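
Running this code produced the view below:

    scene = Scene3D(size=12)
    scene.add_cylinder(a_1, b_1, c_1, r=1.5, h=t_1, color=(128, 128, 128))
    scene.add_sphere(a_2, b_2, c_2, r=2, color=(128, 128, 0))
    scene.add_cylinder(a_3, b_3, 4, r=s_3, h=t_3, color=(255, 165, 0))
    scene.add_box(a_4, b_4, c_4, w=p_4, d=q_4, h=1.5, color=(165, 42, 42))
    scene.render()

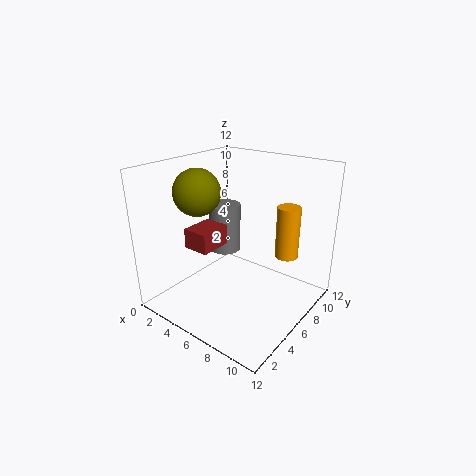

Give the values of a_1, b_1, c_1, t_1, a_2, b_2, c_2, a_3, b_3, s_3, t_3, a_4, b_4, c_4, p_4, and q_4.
a_1 = 2.5, b_1 = 8.5, c_1 = 3, t_1 = 4.5, a_2 = 2.5, b_2 = 5, c_2 = 9.5, a_3 = 9, b_3 = 9, s_3 = 1, t_3 = 4.5, a_4 = 4.5, b_4 = 1.5, c_4 = 6.5, p_4 = 2, q_4 = 2.5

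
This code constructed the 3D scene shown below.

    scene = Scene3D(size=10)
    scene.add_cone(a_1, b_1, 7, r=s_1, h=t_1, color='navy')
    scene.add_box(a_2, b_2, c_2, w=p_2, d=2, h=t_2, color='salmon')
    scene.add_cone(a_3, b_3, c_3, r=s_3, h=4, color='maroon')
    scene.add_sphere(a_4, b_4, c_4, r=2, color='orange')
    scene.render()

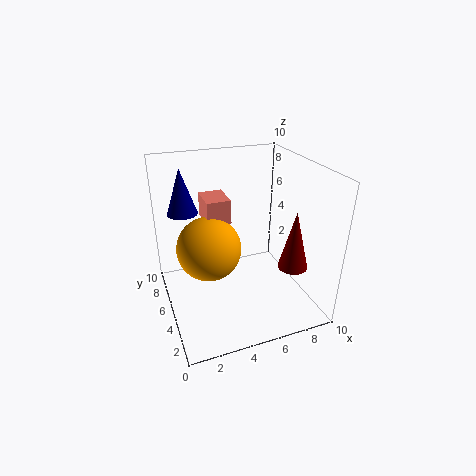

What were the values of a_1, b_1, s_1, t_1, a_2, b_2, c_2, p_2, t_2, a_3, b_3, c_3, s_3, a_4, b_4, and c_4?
a_1 = 1.5
b_1 = 6
s_1 = 1
t_1 = 3
a_2 = 2.5
b_2 = 3.5
c_2 = 7
p_2 = 1.5
t_2 = 1.5
a_3 = 8
b_3 = 2.5
c_3 = 3.5
s_3 = 1
a_4 = 2.5
b_4 = 3.5
c_4 = 5.5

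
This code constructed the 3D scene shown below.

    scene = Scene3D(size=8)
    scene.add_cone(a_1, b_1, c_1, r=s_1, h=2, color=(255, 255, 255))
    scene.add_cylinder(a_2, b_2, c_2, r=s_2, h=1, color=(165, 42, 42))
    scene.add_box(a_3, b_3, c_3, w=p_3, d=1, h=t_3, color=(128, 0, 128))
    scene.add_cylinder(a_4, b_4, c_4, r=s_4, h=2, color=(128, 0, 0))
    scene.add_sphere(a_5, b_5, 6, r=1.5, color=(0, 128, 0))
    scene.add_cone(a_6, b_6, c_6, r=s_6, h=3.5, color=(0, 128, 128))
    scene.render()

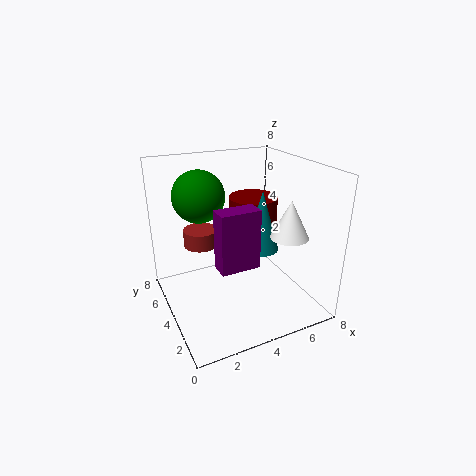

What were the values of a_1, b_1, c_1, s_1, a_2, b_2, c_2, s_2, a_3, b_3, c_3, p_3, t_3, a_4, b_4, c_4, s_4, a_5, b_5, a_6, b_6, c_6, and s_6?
a_1 = 6; b_1 = 2; c_1 = 4.5; s_1 = 1; a_2 = 2.5; b_2 = 6; c_2 = 3; s_2 = 1; a_3 = 2; b_3 = 1.5; c_3 = 3.5; p_3 = 2; t_3 = 3; a_4 = 6; b_4 = 6; c_4 = 3.5; s_4 = 1.5; a_5 = 2.5; b_5 = 6; a_6 = 5.5; b_6 = 4; c_6 = 3; s_6 = 1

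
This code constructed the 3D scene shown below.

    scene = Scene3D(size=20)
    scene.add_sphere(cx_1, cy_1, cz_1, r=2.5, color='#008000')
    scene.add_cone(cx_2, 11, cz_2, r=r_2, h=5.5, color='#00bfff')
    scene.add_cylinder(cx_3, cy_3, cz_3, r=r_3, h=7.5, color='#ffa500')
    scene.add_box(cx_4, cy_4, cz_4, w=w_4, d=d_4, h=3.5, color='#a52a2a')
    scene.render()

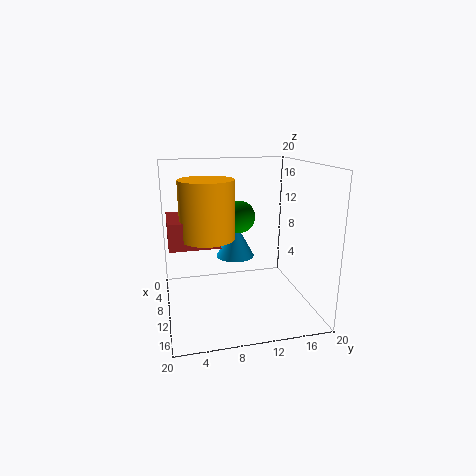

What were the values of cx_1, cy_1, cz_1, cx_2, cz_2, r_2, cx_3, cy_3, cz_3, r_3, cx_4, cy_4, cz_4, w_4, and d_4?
cx_1 = 4.5; cy_1 = 11.5; cz_1 = 11.5; cx_2 = 4; cz_2 = 5; r_2 = 3; cx_3 = 12; cy_3 = 5.5; cz_3 = 11; r_3 = 3.5; cx_4 = 7; cy_4 = 0.5; cz_4 = 10; w_4 = 6.5; d_4 = 6.5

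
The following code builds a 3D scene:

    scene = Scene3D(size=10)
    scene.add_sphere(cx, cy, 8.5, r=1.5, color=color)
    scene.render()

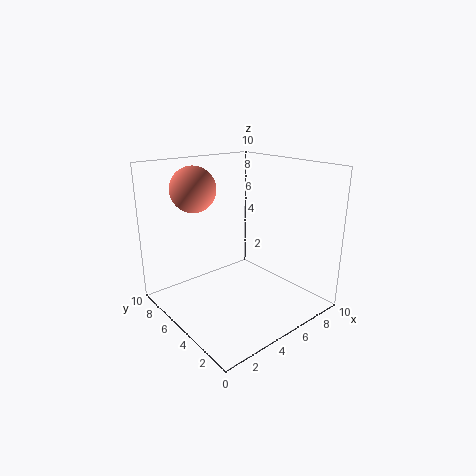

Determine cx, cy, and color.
cx = 2.5, cy = 6.5, color = 'salmon'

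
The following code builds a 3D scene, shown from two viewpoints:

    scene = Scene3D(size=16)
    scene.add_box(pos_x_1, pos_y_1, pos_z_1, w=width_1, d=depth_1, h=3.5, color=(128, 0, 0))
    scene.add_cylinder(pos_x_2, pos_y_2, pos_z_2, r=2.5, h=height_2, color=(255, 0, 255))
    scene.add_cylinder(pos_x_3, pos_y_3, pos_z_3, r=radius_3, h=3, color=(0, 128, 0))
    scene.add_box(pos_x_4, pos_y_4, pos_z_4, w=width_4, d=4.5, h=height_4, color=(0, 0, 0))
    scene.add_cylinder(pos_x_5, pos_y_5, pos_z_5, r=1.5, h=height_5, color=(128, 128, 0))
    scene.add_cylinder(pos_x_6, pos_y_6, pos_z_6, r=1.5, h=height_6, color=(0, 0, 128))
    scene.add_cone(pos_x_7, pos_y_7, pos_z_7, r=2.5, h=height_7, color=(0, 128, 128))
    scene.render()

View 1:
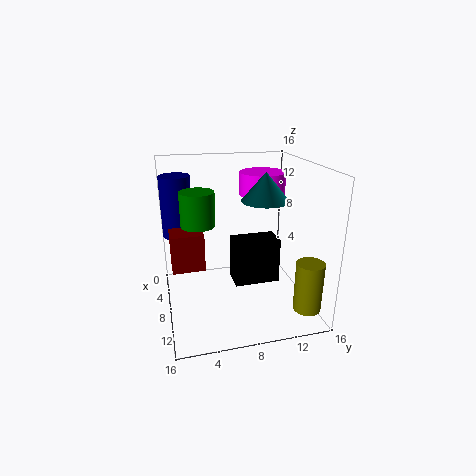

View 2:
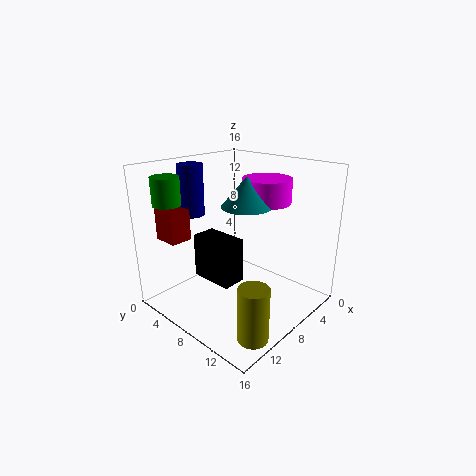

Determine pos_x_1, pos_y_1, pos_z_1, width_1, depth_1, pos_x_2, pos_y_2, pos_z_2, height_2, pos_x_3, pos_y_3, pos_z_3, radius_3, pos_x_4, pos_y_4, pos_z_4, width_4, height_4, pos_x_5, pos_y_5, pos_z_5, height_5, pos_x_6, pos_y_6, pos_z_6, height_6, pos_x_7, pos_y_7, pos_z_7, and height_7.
pos_x_1 = 11
pos_y_1 = 0.5
pos_z_1 = 7.5
width_1 = 2.5
depth_1 = 3
pos_x_2 = 7
pos_y_2 = 11
pos_z_2 = 12.5
height_2 = 2.5
pos_x_3 = 13.5
pos_y_3 = 3
pos_z_3 = 12
radius_3 = 1.5
pos_x_4 = 10.5
pos_y_4 = 6.5
pos_z_4 = 5
width_4 = 2.5
height_4 = 4.5
pos_x_5 = 13
pos_y_5 = 14.5
pos_z_5 = 1
height_5 = 5.5
pos_x_6 = 9
pos_y_6 = 1.5
pos_z_6 = 9.5
height_6 = 6
pos_x_7 = 9.5
pos_y_7 = 10.5
pos_z_7 = 12.5
height_7 = 3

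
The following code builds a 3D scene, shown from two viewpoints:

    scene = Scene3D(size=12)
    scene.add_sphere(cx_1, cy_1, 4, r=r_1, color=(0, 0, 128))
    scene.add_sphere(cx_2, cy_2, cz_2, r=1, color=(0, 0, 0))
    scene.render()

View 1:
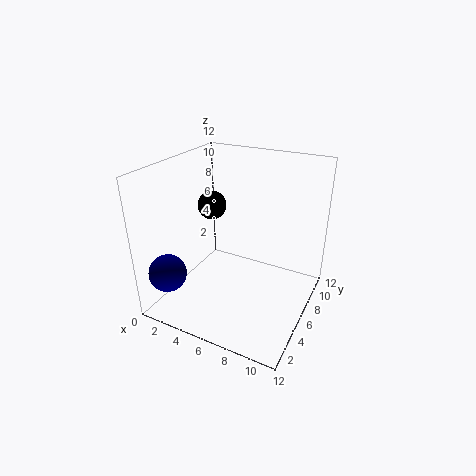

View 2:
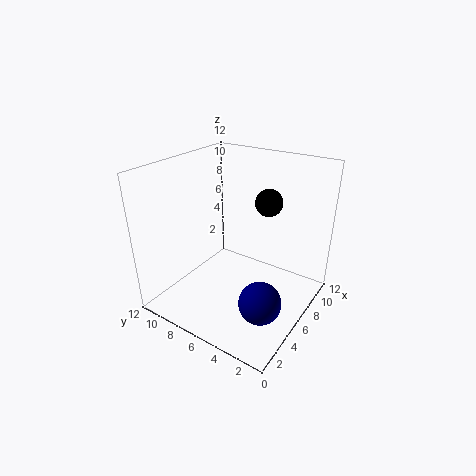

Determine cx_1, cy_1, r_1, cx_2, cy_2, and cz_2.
cx_1 = 2; cy_1 = 1.5; r_1 = 1.5; cx_2 = 5.5; cy_2 = 3; cz_2 = 10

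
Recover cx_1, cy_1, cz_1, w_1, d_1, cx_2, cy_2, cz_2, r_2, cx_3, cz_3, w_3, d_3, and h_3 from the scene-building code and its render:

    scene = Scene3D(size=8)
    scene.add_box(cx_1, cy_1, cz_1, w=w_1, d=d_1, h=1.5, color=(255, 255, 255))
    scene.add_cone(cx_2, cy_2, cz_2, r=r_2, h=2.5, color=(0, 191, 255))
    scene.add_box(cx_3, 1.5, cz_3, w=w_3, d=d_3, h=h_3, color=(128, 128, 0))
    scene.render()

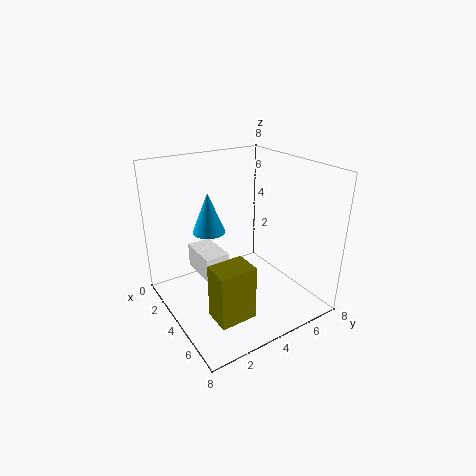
cx_1 = 0.5; cy_1 = 2.5; cz_1 = 1; w_1 = 2.5; d_1 = 1.5; cx_2 = 1.5; cy_2 = 3.5; cz_2 = 3.5; r_2 = 1; cx_3 = 5; cz_3 = 0.5; w_3 = 1.5; d_3 = 2; h_3 = 3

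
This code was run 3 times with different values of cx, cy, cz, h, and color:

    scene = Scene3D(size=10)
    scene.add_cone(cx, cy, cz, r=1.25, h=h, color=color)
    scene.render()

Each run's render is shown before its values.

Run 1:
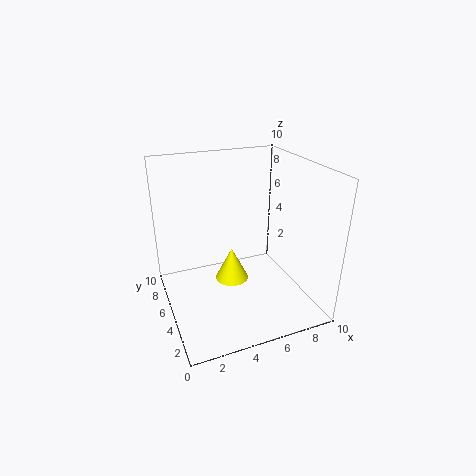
cx = 5
cy = 6.25
cz = 1
h = 2.5
color = 'yellow'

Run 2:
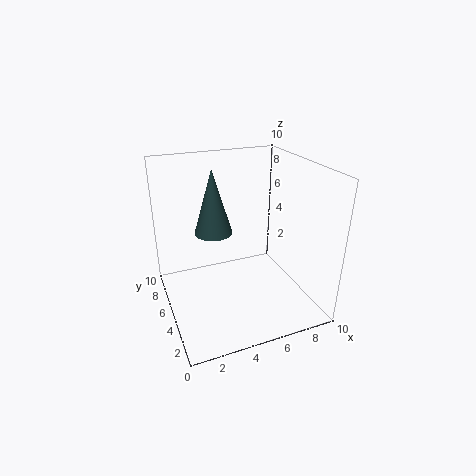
cx = 3.25
cy = 5
cz = 5.75
h = 4.25
color = 'darkslategray'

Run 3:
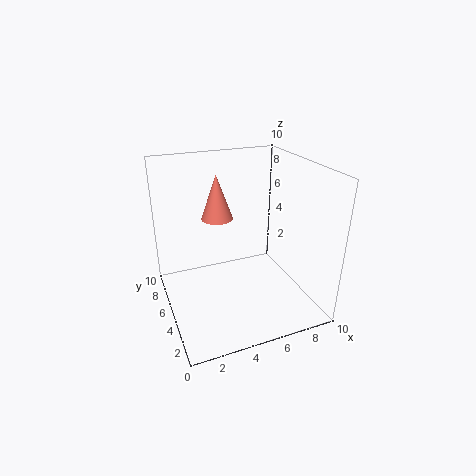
cx = 4.75
cy = 8.75
cz = 5
h = 3.5
color = 'salmon'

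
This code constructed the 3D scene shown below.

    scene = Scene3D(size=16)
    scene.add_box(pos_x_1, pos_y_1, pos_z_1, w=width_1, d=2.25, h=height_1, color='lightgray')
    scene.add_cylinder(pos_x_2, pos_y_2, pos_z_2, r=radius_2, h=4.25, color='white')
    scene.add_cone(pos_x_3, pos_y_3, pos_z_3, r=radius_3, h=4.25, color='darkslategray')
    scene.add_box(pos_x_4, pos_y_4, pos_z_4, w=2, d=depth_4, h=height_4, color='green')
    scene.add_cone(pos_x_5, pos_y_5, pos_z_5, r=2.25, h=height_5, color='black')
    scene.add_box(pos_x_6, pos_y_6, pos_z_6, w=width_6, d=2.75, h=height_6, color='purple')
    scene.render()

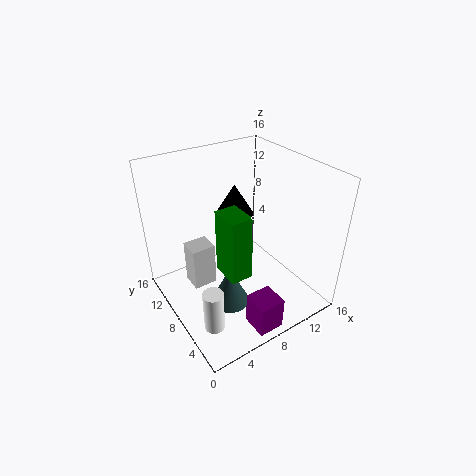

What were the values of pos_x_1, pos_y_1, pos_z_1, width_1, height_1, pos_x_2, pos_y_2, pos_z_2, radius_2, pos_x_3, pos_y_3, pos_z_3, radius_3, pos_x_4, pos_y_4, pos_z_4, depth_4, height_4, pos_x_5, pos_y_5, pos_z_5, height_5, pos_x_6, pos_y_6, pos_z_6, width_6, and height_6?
pos_x_1 = 2.25
pos_y_1 = 7.5
pos_z_1 = 3.75
width_1 = 2.5
height_1 = 4.75
pos_x_2 = 1.75
pos_y_2 = 2.75
pos_z_2 = 2.75
radius_2 = 1
pos_x_3 = 5
pos_y_3 = 5
pos_z_3 = 2.75
radius_3 = 2
pos_x_4 = 3
pos_y_4 = 1.25
pos_z_4 = 8.75
depth_4 = 2.75
height_4 = 6
pos_x_5 = 10
pos_y_5 = 11.75
pos_z_5 = 8.75
height_5 = 3.75
pos_x_6 = 5.75
pos_y_6 = 0.25
pos_z_6 = 1
width_6 = 2.75
height_6 = 3.5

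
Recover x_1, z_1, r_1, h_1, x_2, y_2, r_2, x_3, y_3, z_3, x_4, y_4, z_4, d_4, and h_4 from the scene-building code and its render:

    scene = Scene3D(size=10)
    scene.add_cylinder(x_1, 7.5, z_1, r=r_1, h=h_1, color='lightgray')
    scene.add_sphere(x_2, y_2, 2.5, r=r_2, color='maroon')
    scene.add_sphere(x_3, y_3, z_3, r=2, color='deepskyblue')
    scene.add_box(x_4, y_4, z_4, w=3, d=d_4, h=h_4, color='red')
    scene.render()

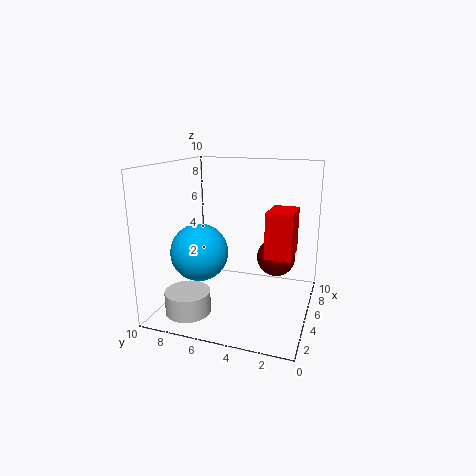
x_1 = 2
z_1 = 0.5
r_1 = 1.5
h_1 = 1.5
x_2 = 8.5
y_2 = 3
r_2 = 1.5
x_3 = 4
y_3 = 7.5
z_3 = 4
x_4 = 6.5
y_4 = 1.5
z_4 = 3
d_4 = 2
h_4 = 3.5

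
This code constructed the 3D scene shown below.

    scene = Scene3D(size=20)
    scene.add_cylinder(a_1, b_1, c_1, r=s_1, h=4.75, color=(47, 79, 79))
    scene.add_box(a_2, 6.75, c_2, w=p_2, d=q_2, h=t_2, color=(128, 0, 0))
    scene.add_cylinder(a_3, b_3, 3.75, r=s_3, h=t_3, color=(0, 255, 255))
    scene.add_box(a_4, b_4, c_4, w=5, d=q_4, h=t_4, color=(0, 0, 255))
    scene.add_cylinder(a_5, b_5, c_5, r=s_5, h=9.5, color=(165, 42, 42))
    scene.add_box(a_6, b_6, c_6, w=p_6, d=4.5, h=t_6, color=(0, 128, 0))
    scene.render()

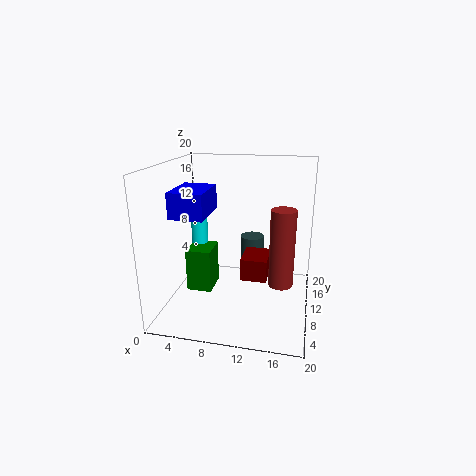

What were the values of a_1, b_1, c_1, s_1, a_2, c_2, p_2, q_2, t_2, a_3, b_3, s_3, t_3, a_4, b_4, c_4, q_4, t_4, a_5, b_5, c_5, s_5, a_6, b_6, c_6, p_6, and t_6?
a_1 = 11.25; b_1 = 14.5; c_1 = 4; s_1 = 1.75; a_2 = 11; c_2 = 5.25; p_2 = 3.5; q_2 = 4.5; t_2 = 3; a_3 = 3; b_3 = 14; s_3 = 1.25; t_3 = 9.75; a_4 = 0.5; b_4 = 8.25; c_4 = 12.5; q_4 = 7; t_4 = 3.75; a_5 = 16.5; b_5 = 4.75; c_5 = 6.5; s_5 = 1.5; a_6 = 2; b_6 = 10; c_6 = 0.75; p_6 = 3.75; t_6 = 6.5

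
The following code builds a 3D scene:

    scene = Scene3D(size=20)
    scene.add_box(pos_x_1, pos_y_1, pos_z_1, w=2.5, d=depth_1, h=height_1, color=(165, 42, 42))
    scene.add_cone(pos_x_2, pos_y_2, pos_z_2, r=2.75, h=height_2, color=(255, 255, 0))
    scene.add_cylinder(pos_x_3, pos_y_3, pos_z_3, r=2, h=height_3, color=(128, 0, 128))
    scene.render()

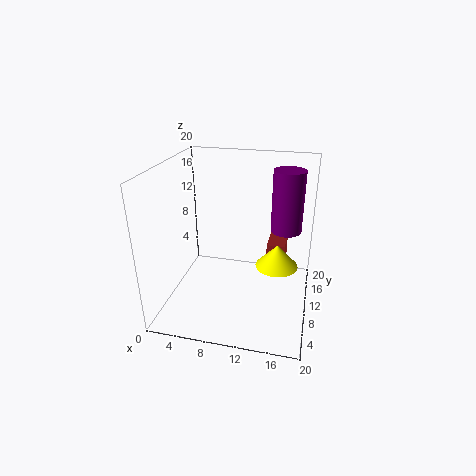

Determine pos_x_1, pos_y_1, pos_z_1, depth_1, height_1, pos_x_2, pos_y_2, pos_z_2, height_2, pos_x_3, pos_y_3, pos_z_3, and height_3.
pos_x_1 = 14
pos_y_1 = 10.25
pos_z_1 = 6
depth_1 = 4.5
height_1 = 3.25
pos_x_2 = 15.75
pos_y_2 = 7.75
pos_z_2 = 7.75
height_2 = 3
pos_x_3 = 16.5
pos_y_3 = 9.75
pos_z_3 = 12
height_3 = 8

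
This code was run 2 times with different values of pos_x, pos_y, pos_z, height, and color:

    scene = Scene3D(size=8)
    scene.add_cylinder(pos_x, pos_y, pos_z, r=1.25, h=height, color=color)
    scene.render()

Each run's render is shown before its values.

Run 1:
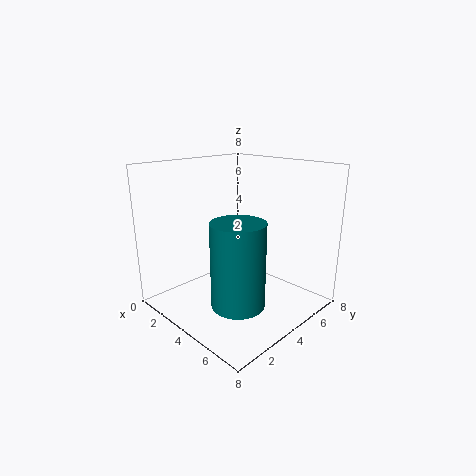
pos_x = 6.5
pos_y = 1.5
pos_z = 2
height = 4
color = 'teal'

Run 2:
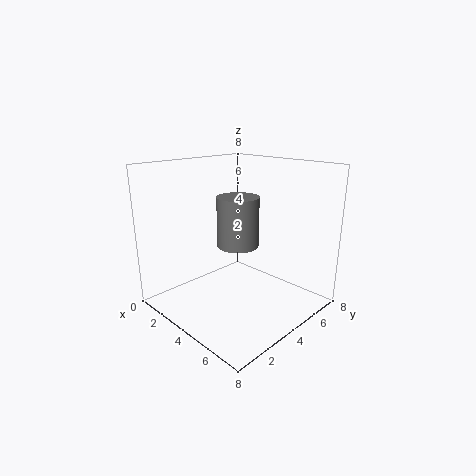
pos_x = 3
pos_y = 5
pos_z = 3
height = 3
color = 'gray'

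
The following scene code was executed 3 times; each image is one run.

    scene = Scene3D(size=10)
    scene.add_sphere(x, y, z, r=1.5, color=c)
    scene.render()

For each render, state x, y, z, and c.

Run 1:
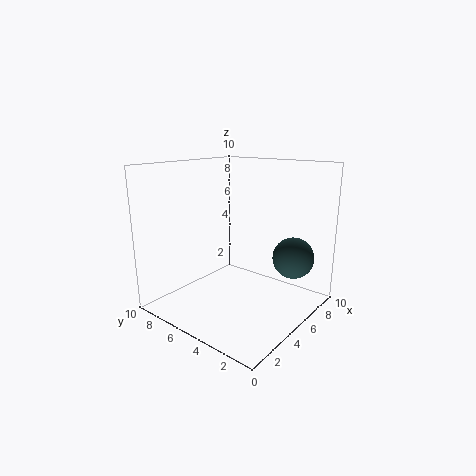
x = 8
y = 2.25
z = 3.25
c = 'darkslategray'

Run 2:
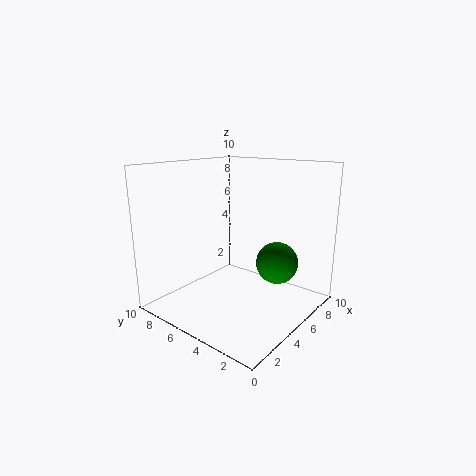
x = 7
y = 3
z = 3
c = 'green'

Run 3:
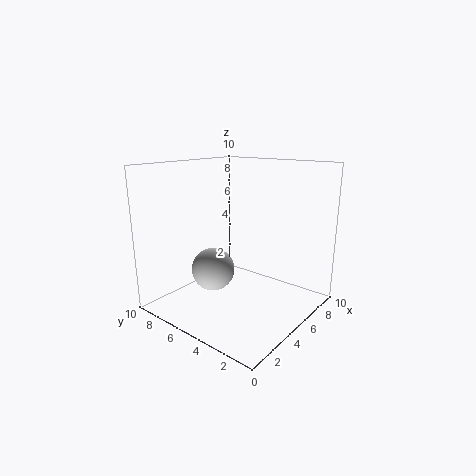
x = 3.75
y = 6.25
z = 2.75
c = 'lightgray'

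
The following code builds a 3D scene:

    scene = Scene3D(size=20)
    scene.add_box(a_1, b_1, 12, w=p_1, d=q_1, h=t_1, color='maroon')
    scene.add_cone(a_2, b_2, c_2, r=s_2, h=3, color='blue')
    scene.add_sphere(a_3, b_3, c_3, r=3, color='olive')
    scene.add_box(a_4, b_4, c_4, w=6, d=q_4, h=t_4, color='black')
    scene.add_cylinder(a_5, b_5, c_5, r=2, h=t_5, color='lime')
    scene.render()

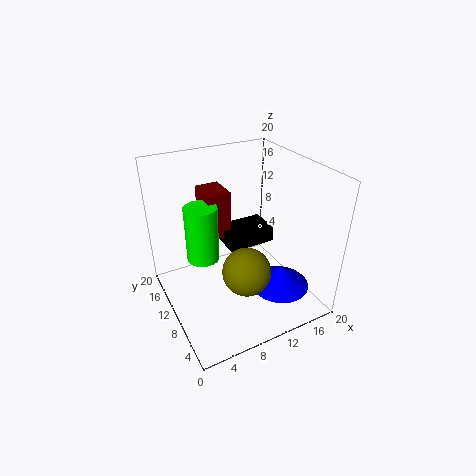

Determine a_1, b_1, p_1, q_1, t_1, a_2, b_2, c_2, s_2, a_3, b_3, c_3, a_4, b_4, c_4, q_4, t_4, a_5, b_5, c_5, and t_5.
a_1 = 5, b_1 = 8, p_1 = 3, q_1 = 4, t_1 = 6, a_2 = 14, b_2 = 5, c_2 = 4, s_2 = 4, a_3 = 8, b_3 = 4, c_3 = 9, a_4 = 7, b_4 = 6, c_4 = 11, q_4 = 4, t_4 = 2, a_5 = 4, b_5 = 8, c_5 = 10, t_5 = 7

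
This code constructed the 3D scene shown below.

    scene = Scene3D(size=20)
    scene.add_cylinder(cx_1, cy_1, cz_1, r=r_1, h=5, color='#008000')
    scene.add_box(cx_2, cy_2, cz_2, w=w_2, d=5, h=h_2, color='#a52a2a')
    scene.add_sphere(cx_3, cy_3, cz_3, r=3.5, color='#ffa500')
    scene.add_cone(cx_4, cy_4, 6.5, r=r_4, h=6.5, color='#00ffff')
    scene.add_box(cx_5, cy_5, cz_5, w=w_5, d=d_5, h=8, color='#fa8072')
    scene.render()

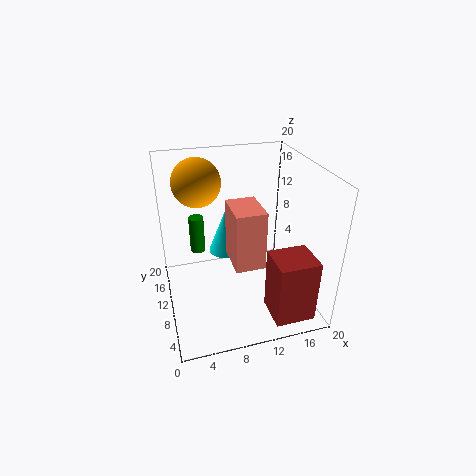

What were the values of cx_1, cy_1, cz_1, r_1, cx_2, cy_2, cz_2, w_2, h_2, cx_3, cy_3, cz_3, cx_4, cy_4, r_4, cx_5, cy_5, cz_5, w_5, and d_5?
cx_1 = 4.5, cy_1 = 11, cz_1 = 8.5, r_1 = 1, cx_2 = 13, cy_2 = 1.5, cz_2 = 0.5, w_2 = 5.5, h_2 = 9, cx_3 = 5.5, cy_3 = 15.5, cz_3 = 16.5, cx_4 = 9, cy_4 = 13, r_4 = 2.5, cx_5 = 8.5, cy_5 = 5.5, cz_5 = 7.5, w_5 = 4, d_5 = 5.5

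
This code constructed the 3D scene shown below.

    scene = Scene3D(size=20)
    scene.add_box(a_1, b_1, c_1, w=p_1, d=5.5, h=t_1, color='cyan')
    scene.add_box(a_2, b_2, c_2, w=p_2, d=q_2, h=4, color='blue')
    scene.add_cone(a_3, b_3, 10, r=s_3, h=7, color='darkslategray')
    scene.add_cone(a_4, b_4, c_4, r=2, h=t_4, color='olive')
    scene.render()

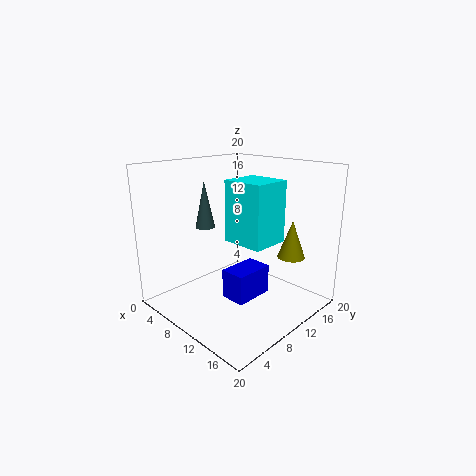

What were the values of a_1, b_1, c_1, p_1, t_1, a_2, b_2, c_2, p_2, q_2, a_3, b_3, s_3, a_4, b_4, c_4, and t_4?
a_1 = 8.5, b_1 = 9, c_1 = 9.5, p_1 = 6, t_1 = 8.5, a_2 = 10.5, b_2 = 6.5, c_2 = 2.5, p_2 = 3.5, q_2 = 5.5, a_3 = 3, b_3 = 10, s_3 = 1.5, a_4 = 14.5, b_4 = 16.5, c_4 = 6.5, t_4 = 5.5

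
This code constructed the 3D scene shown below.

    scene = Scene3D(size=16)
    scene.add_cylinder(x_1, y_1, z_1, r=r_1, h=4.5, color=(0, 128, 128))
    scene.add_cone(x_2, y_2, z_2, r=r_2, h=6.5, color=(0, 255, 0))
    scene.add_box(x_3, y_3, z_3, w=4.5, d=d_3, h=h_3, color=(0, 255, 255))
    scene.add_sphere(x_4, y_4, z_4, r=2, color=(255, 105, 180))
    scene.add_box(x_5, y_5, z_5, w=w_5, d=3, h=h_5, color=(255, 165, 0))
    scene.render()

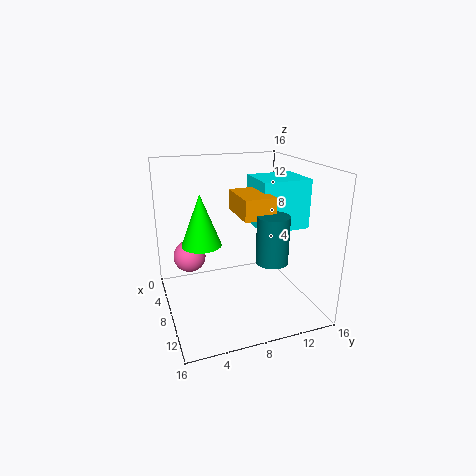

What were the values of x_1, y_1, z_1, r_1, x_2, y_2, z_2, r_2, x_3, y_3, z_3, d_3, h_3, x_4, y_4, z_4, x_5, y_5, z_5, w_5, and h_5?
x_1 = 14.5; y_1 = 9; z_1 = 8; r_1 = 1.5; x_2 = 3; y_2 = 5; z_2 = 5.5; r_2 = 2.5; x_3 = 8; y_3 = 9; z_3 = 10; d_3 = 5; h_3 = 5; x_4 = 2.5; y_4 = 3.5; z_4 = 4; x_5 = 9.5; y_5 = 6.5; z_5 = 12; w_5 = 4.5; h_5 = 2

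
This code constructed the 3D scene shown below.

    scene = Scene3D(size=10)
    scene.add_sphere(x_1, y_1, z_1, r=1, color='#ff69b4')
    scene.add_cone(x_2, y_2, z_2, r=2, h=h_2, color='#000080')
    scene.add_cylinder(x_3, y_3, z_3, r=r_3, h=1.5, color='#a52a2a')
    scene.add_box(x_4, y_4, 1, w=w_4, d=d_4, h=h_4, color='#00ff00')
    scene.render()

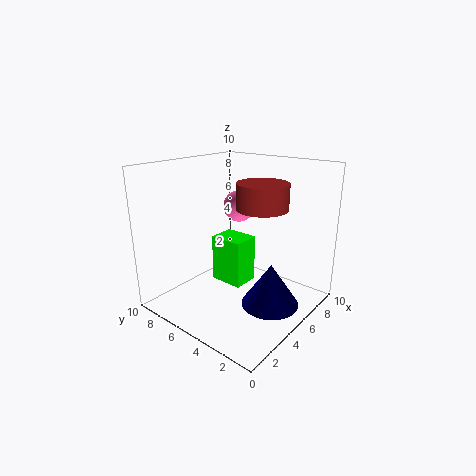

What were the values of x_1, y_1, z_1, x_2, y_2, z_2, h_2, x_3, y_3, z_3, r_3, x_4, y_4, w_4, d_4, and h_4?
x_1 = 4.5, y_1 = 4.5, z_1 = 7.5, x_2 = 5.5, y_2 = 2.5, z_2 = 0.5, h_2 = 3, x_3 = 3.5, y_3 = 2, z_3 = 8, r_3 = 1.5, x_4 = 5, y_4 = 5, w_4 = 2, d_4 = 2.5, h_4 = 3.5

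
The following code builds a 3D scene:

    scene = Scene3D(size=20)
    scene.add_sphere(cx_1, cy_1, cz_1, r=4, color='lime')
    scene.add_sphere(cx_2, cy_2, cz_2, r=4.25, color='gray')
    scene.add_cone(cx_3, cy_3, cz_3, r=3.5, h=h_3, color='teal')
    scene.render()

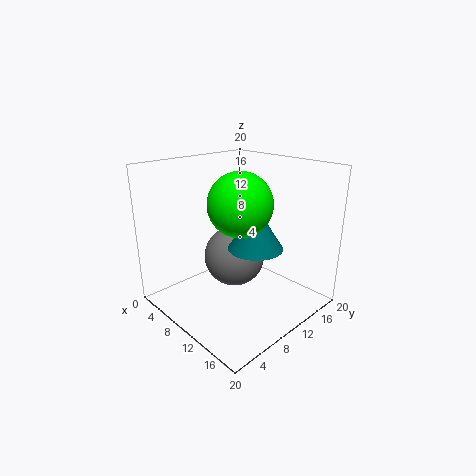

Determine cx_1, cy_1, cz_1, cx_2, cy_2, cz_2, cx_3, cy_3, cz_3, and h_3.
cx_1 = 13, cy_1 = 7.5, cz_1 = 16, cx_2 = 9.25, cy_2 = 10, cz_2 = 7, cx_3 = 14.25, cy_3 = 9, cz_3 = 10.25, h_3 = 5.5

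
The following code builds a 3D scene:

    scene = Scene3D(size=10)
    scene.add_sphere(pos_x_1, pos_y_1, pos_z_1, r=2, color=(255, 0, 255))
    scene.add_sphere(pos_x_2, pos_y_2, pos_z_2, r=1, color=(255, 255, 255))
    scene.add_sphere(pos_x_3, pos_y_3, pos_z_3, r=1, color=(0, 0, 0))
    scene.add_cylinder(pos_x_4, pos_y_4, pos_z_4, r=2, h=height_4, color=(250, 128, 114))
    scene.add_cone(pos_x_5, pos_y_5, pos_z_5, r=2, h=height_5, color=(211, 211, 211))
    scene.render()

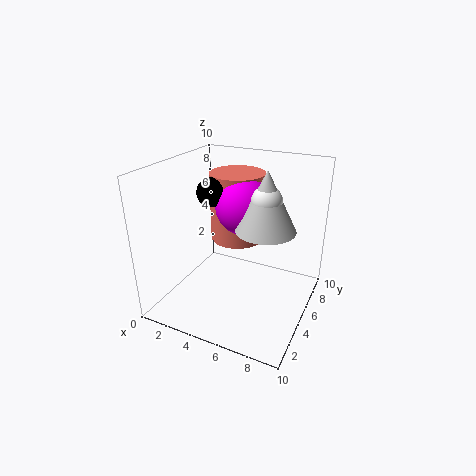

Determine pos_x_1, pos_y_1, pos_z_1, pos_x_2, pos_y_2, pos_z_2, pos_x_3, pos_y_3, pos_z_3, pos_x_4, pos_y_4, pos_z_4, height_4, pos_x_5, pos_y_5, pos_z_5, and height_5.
pos_x_1 = 5
pos_y_1 = 6
pos_z_1 = 7
pos_x_2 = 7
pos_y_2 = 5
pos_z_2 = 8
pos_x_3 = 3
pos_y_3 = 5
pos_z_3 = 8
pos_x_4 = 4
pos_y_4 = 7
pos_z_4 = 4
height_4 = 5
pos_x_5 = 7
pos_y_5 = 5
pos_z_5 = 6
height_5 = 4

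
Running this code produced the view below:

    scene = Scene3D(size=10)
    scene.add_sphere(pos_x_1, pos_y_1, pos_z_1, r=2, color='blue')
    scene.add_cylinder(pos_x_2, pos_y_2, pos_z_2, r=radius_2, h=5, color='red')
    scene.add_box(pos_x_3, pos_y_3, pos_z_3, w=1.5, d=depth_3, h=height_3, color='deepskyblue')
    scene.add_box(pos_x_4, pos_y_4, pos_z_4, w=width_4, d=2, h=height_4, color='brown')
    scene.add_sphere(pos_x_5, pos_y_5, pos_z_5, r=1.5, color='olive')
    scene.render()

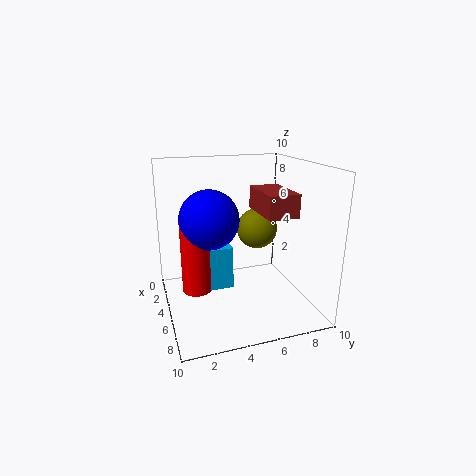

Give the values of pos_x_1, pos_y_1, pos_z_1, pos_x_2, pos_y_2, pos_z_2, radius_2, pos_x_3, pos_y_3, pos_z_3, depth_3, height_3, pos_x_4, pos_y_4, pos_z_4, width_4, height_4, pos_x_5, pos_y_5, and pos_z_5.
pos_x_1 = 5, pos_y_1 = 3, pos_z_1 = 6.5, pos_x_2 = 5, pos_y_2 = 2, pos_z_2 = 1.5, radius_2 = 1, pos_x_3 = 4, pos_y_3 = 2, pos_z_3 = 1.5, depth_3 = 2.5, height_3 = 3, pos_x_4 = 4.5, pos_y_4 = 6, pos_z_4 = 7, width_4 = 3.5, height_4 = 1.5, pos_x_5 = 3.5, pos_y_5 = 7, pos_z_5 = 5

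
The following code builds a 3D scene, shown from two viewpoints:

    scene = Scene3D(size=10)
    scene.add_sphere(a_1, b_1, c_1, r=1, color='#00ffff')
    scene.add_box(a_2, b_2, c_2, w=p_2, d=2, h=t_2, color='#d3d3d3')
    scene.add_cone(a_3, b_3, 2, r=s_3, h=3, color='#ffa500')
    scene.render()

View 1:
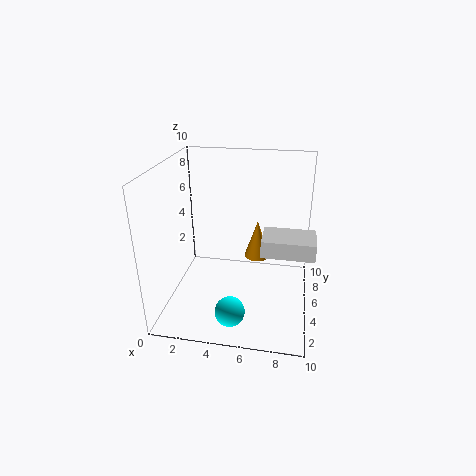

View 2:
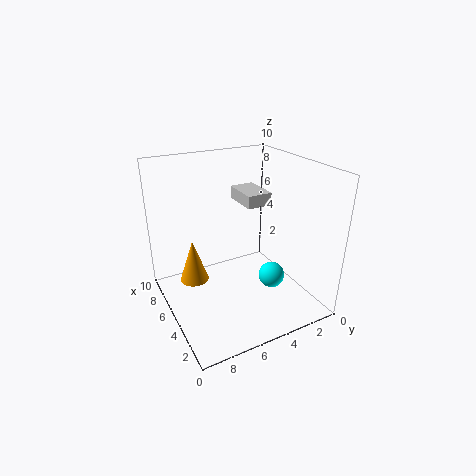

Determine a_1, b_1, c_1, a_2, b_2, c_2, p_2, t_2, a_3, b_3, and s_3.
a_1 = 5, b_1 = 2, c_1 = 1, a_2 = 7, b_2 = 1, c_2 = 6, p_2 = 3, t_2 = 1, a_3 = 6, b_3 = 8, s_3 = 1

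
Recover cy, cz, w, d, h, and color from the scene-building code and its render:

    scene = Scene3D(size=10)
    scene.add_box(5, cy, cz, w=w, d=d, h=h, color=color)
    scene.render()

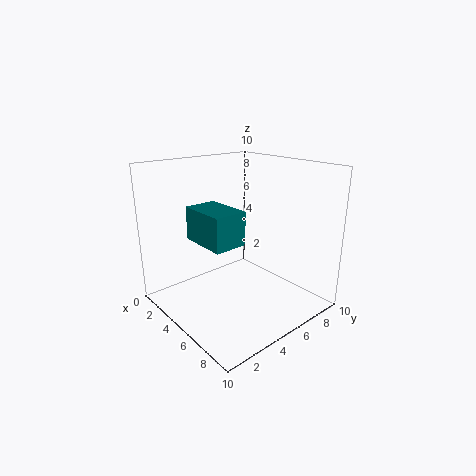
cy = 1
cz = 6
w = 3
d = 2
h = 2
color = 'teal'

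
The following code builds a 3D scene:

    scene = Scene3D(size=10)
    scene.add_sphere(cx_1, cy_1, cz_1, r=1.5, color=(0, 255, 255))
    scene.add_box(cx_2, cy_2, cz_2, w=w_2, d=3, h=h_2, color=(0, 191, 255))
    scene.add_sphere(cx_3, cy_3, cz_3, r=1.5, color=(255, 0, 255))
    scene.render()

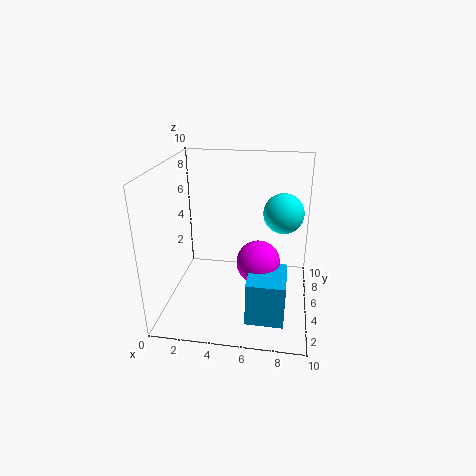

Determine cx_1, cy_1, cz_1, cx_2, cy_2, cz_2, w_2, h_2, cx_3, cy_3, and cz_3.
cx_1 = 8; cy_1 = 7.5; cz_1 = 6; cx_2 = 6; cy_2 = 1.5; cz_2 = 0.5; w_2 = 2.5; h_2 = 3; cx_3 = 6.5; cy_3 = 4.5; cz_3 = 3.5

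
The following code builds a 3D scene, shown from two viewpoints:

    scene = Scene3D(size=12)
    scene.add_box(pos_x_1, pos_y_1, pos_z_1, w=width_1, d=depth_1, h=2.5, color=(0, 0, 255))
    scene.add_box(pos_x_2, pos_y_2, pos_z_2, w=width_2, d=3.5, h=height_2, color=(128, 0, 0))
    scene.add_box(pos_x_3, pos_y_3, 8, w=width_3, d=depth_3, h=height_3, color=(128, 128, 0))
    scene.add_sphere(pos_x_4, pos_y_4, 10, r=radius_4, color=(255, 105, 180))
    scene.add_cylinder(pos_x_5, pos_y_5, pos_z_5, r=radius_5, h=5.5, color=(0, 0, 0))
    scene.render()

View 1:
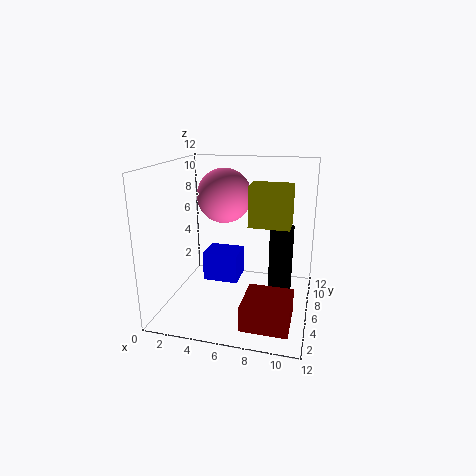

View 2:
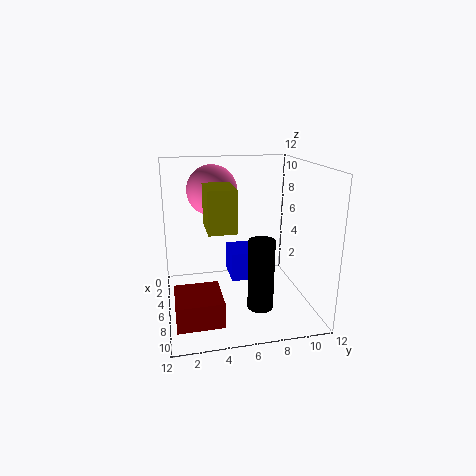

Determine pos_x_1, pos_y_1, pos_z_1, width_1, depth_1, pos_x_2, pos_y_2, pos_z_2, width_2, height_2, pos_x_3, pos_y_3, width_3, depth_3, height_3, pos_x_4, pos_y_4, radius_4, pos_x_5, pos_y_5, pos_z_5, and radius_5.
pos_x_1 = 3, pos_y_1 = 5.5, pos_z_1 = 2, width_1 = 3, depth_1 = 2.5, pos_x_2 = 7.5, pos_y_2 = 0.5, pos_z_2 = 1, width_2 = 3.5, height_2 = 2, pos_x_3 = 7.5, pos_y_3 = 3, width_3 = 3, depth_3 = 2, height_3 = 3, pos_x_4 = 5.5, pos_y_4 = 4, radius_4 = 2, pos_x_5 = 9.5, pos_y_5 = 7, pos_z_5 = 1.5, radius_5 = 1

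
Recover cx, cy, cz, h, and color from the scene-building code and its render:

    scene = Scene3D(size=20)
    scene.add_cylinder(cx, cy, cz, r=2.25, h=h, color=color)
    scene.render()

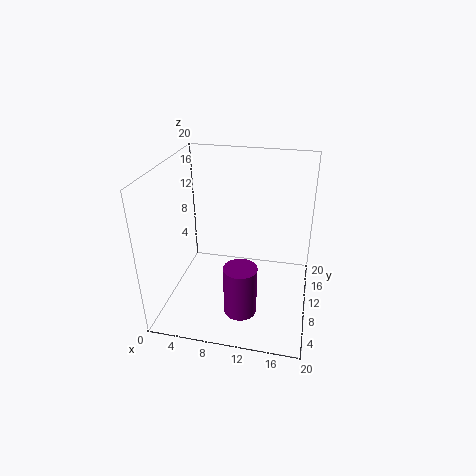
cx = 11.25
cy = 5.75
cz = 1
h = 7
color = 'purple'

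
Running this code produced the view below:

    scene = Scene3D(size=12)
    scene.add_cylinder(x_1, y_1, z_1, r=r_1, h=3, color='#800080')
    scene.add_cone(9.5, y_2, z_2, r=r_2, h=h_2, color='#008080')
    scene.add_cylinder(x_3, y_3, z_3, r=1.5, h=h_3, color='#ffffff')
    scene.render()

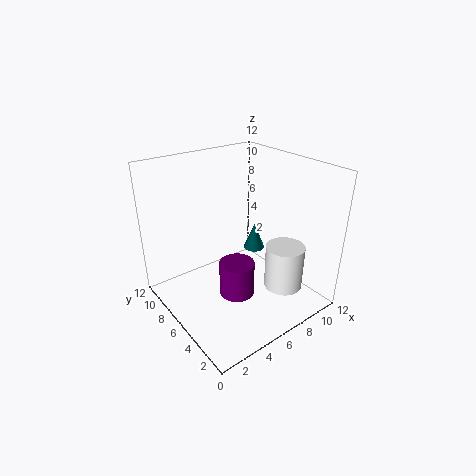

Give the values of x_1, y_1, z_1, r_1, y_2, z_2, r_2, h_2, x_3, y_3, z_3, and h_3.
x_1 = 5.5; y_1 = 5.5; z_1 = 1; r_1 = 1.5; y_2 = 8; z_2 = 3; r_2 = 1; h_2 = 2.5; x_3 = 7.5; y_3 = 2; z_3 = 3; h_3 = 3.5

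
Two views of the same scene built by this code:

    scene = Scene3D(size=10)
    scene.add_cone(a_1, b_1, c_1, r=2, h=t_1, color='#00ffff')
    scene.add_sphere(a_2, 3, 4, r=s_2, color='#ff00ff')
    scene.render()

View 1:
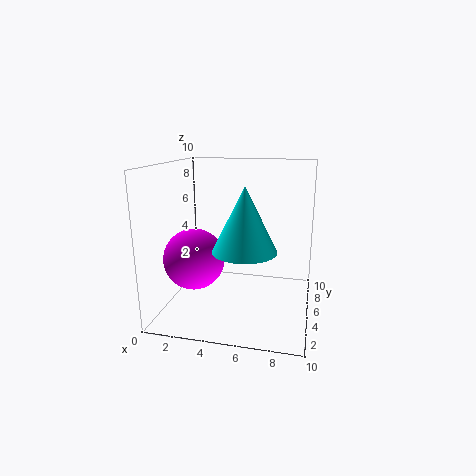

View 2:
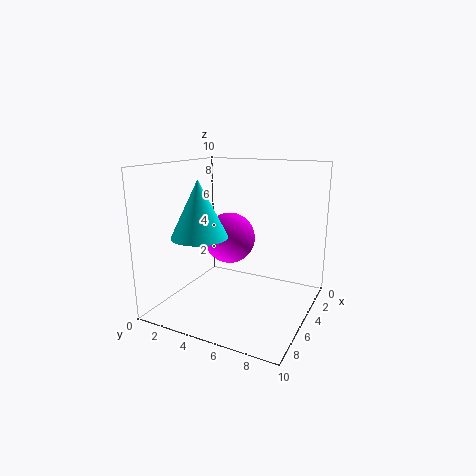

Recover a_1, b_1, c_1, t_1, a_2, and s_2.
a_1 = 6; b_1 = 2.5; c_1 = 5; t_1 = 4; a_2 = 2.5; s_2 = 2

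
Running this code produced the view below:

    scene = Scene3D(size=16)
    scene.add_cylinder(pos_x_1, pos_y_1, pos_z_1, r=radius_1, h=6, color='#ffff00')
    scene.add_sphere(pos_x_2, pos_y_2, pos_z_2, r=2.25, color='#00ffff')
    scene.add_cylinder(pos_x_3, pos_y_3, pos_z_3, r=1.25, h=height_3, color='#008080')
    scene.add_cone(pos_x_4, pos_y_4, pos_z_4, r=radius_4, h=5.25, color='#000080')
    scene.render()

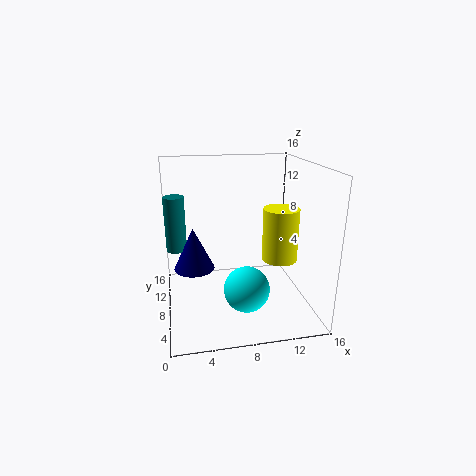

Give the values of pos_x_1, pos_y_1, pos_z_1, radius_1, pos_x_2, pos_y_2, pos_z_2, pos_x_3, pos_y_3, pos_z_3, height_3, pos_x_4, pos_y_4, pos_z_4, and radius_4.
pos_x_1 = 12.75; pos_y_1 = 7.5; pos_z_1 = 5.25; radius_1 = 2; pos_x_2 = 7.75; pos_y_2 = 2.5; pos_z_2 = 4.75; pos_x_3 = 1.25; pos_y_3 = 13; pos_z_3 = 5; height_3 = 6.75; pos_x_4 = 3.25; pos_y_4 = 12; pos_z_4 = 2.75; radius_4 = 2.5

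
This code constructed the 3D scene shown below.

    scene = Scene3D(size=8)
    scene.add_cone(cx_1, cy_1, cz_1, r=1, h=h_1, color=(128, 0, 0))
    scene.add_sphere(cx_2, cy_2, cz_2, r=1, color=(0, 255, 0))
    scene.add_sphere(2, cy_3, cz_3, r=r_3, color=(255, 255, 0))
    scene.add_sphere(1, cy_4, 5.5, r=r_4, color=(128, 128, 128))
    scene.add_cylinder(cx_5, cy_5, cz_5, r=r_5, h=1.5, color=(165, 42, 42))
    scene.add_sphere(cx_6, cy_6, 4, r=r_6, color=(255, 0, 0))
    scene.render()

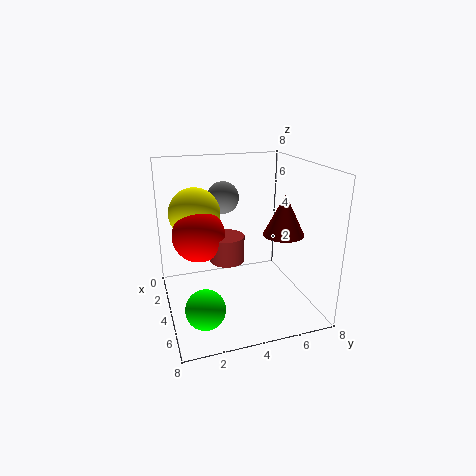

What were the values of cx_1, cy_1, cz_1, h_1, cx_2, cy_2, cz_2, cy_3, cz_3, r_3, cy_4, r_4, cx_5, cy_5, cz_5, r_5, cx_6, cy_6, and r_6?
cx_1 = 6.5
cy_1 = 5.5
cz_1 = 5
h_1 = 2
cx_2 = 6.5
cy_2 = 1.5
cz_2 = 1.5
cy_3 = 2
cz_3 = 5
r_3 = 1.5
cy_4 = 4
r_4 = 1
cx_5 = 3.5
cy_5 = 3.5
cz_5 = 2.5
r_5 = 1
cx_6 = 3
cy_6 = 2
r_6 = 1.5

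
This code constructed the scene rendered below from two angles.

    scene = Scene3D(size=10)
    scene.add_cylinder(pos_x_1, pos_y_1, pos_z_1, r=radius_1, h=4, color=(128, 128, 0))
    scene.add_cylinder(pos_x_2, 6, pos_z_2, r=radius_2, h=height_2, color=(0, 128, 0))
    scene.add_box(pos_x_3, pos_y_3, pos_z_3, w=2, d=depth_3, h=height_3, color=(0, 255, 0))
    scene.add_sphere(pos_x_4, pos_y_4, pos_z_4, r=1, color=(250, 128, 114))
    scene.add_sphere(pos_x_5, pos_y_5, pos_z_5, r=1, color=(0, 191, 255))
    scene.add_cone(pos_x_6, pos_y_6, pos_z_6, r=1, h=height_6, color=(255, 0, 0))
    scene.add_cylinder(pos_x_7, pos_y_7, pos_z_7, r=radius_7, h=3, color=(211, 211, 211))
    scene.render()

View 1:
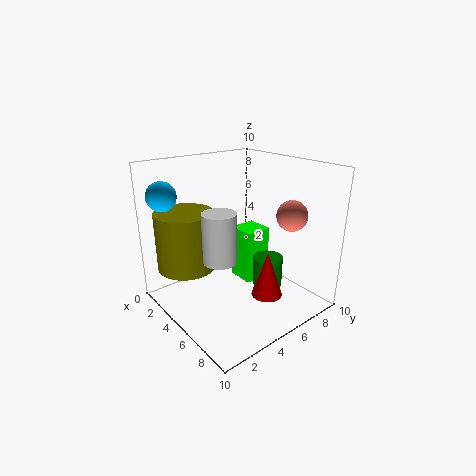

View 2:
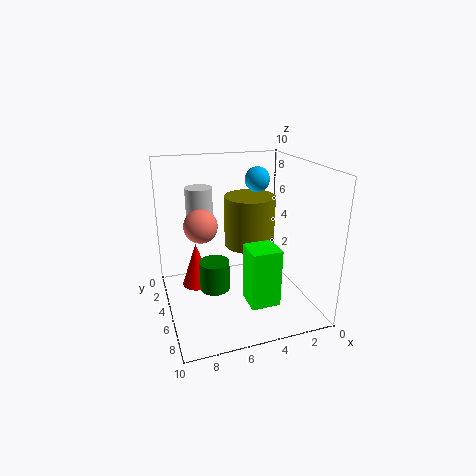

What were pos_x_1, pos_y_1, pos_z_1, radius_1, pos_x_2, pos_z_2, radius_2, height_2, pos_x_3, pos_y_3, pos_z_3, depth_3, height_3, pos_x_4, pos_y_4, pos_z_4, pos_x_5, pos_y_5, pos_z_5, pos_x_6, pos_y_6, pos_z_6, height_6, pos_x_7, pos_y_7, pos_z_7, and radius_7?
pos_x_1 = 3, pos_y_1 = 2, pos_z_1 = 3, radius_1 = 2, pos_x_2 = 7, pos_z_2 = 2, radius_2 = 1, height_2 = 2, pos_x_3 = 3, pos_y_3 = 6, pos_z_3 = 1, depth_3 = 2, height_3 = 4, pos_x_4 = 8, pos_y_4 = 7, pos_z_4 = 7, pos_x_5 = 2, pos_y_5 = 1, pos_z_5 = 8, pos_x_6 = 8, pos_y_6 = 5, pos_z_6 = 2, height_6 = 3, pos_x_7 = 7, pos_y_7 = 2, pos_z_7 = 5, radius_7 = 1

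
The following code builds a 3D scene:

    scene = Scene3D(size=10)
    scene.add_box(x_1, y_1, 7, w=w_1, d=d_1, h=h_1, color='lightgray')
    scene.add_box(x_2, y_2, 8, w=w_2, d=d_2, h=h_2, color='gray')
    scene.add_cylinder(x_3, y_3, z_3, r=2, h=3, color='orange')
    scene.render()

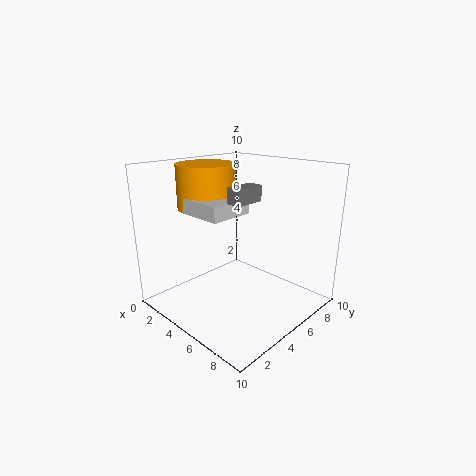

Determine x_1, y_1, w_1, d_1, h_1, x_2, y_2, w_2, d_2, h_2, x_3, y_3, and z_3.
x_1 = 3; y_1 = 2; w_1 = 3; d_1 = 3; h_1 = 1; x_2 = 6; y_2 = 3; w_2 = 1; d_2 = 2; h_2 = 1; x_3 = 3; y_3 = 4; z_3 = 7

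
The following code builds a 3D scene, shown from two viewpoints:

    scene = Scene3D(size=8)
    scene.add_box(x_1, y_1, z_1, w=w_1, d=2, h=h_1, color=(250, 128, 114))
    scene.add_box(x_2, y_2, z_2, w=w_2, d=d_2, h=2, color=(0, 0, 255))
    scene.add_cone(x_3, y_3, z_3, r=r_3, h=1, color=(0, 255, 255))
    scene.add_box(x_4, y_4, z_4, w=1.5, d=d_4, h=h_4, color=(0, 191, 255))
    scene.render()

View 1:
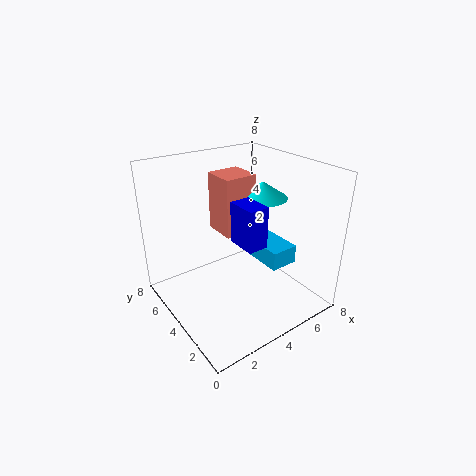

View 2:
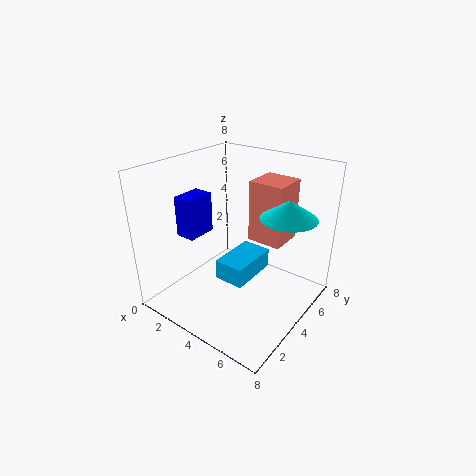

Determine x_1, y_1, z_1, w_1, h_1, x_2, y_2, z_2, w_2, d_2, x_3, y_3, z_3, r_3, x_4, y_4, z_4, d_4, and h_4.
x_1 = 4, y_1 = 5, z_1 = 3.5, w_1 = 2, h_1 = 3.5, x_2 = 2.5, y_2 = 1, z_2 = 5, w_2 = 1, d_2 = 1.5, x_3 = 6.5, y_3 = 5, z_3 = 5.5, r_3 = 1.5, x_4 = 4.5, y_4 = 1.5, z_4 = 3, d_4 = 2.5, h_4 = 1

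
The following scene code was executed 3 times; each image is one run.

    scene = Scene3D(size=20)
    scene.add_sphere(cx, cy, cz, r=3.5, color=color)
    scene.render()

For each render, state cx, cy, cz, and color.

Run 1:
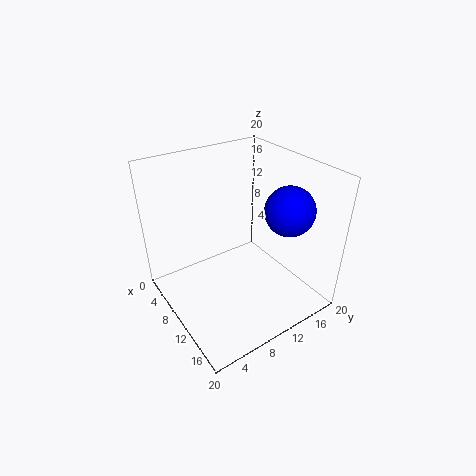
cx = 13
cy = 16.5
cz = 13.5
color = 'blue'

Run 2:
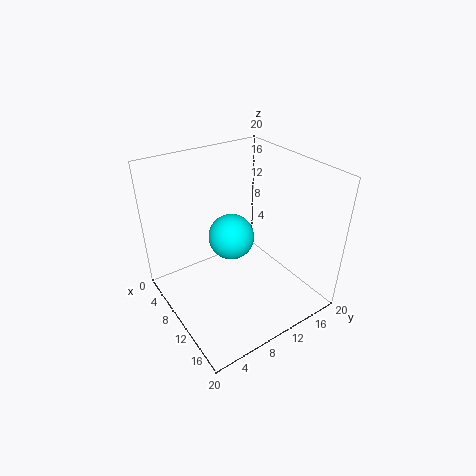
cx = 6
cy = 11.5
cz = 7.5
color = 'cyan'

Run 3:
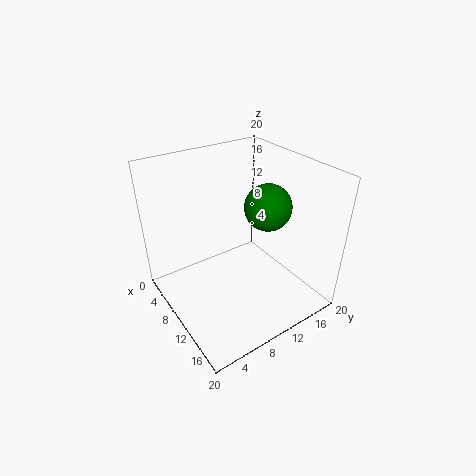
cx = 9
cy = 16
cz = 12.5
color = 'green'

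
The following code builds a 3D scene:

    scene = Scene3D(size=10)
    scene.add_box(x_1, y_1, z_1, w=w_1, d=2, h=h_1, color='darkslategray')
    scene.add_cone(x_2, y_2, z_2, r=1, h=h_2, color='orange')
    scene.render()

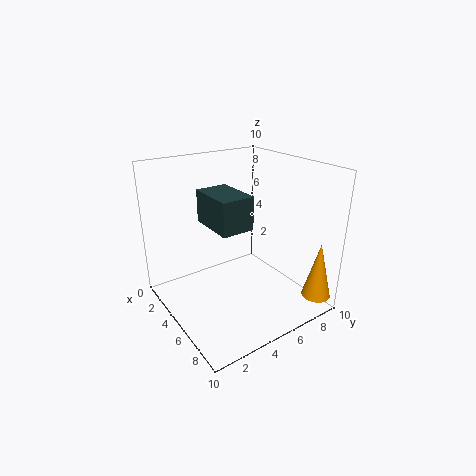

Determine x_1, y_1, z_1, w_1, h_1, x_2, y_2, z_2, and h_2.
x_1 = 5, y_1 = 2, z_1 = 7, w_1 = 3, h_1 = 2, x_2 = 9, y_2 = 9, z_2 = 1, h_2 = 4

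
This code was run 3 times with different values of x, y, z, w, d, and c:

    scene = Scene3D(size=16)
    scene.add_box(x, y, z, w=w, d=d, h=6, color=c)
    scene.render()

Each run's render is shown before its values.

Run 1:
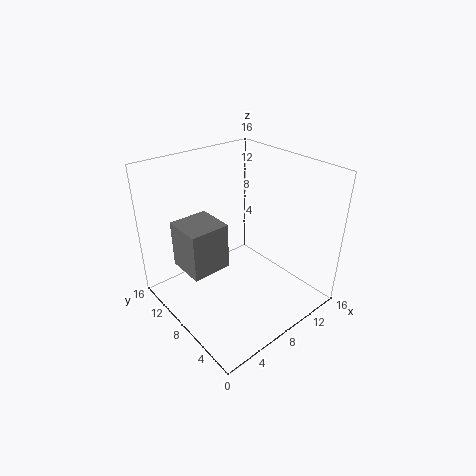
x = 4; y = 11; z = 2; w = 5; d = 5; c = 'gray'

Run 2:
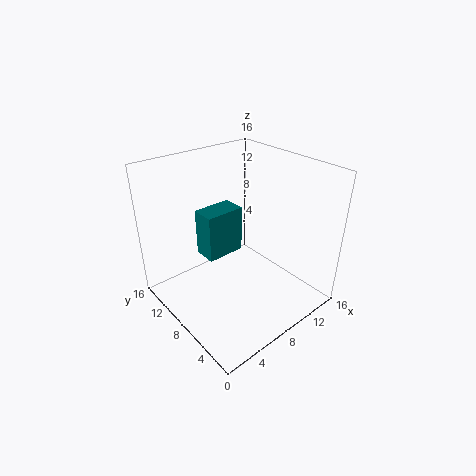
x = 7; y = 12; z = 3; w = 5; d = 3; c = 'teal'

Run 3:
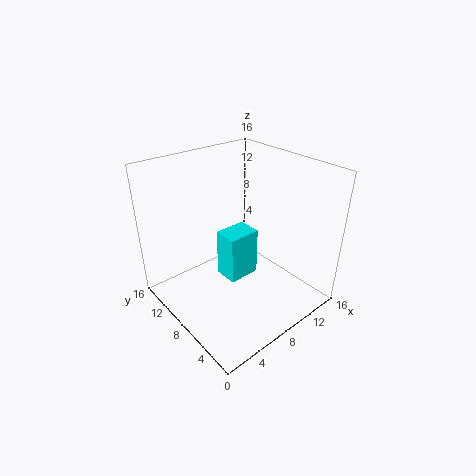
x = 8; y = 9; z = 1; w = 4; d = 3; c = 'cyan'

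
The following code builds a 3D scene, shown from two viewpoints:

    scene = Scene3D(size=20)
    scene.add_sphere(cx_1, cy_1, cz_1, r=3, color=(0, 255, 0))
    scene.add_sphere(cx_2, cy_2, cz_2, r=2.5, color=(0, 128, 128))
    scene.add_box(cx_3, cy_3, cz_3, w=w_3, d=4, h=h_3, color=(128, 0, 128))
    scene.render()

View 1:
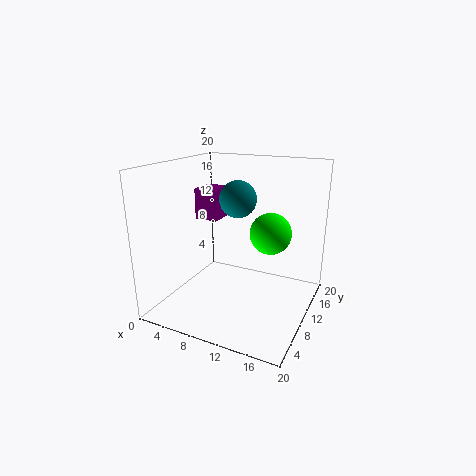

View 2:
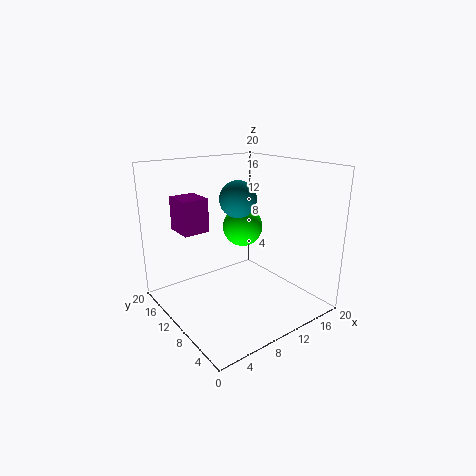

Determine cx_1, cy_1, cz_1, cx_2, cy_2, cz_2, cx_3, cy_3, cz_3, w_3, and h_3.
cx_1 = 13.5; cy_1 = 13.5; cz_1 = 10; cx_2 = 10; cy_2 = 10; cz_2 = 15.5; cx_3 = 2.5; cy_3 = 11; cz_3 = 11.5; w_3 = 3.5; h_3 = 4.5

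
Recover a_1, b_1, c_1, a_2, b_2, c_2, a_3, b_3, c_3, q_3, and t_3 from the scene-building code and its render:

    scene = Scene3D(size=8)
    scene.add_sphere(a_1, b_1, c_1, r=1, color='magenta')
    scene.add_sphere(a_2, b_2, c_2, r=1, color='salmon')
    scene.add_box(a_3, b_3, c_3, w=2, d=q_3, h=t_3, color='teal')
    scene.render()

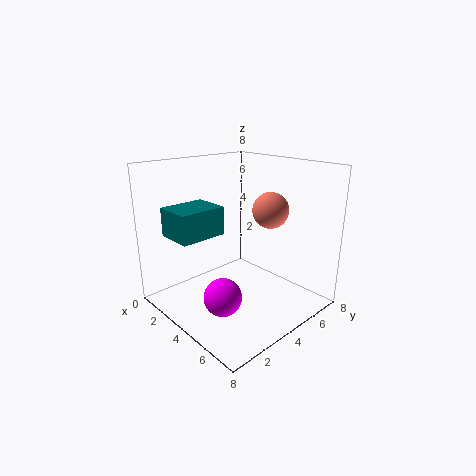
a_1 = 5
b_1 = 2
c_1 = 1.5
a_2 = 5
b_2 = 5.5
c_2 = 5.5
a_3 = 2
b_3 = 0.5
c_3 = 4.5
q_3 = 2.5
t_3 = 1.5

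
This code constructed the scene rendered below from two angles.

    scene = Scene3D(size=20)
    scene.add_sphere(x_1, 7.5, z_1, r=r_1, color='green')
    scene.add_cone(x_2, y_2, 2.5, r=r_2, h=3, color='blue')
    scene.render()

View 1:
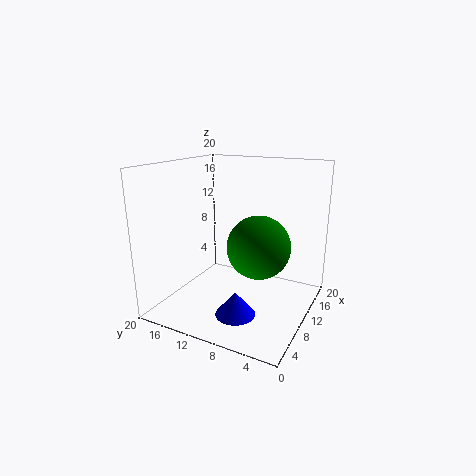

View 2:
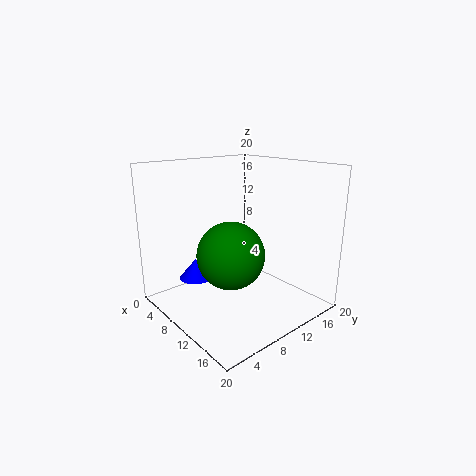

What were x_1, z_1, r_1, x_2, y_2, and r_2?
x_1 = 11.5; z_1 = 8.5; r_1 = 4.5; x_2 = 3.5; y_2 = 7; r_2 = 2.5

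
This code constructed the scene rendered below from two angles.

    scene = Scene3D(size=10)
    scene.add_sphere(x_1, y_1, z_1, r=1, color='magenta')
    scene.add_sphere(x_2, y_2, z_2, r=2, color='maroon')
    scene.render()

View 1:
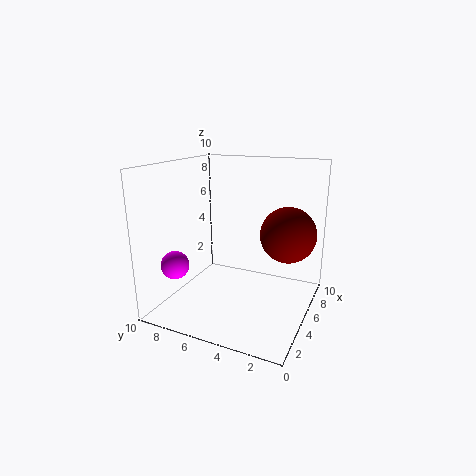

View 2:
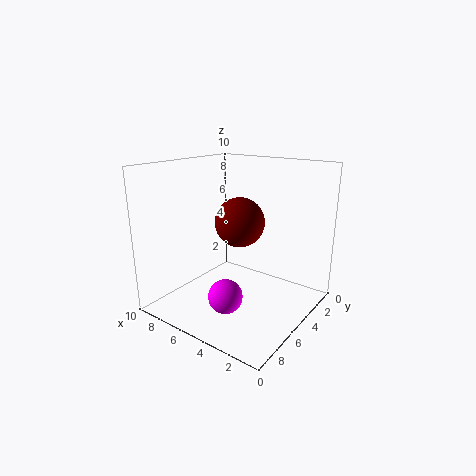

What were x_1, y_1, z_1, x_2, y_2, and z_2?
x_1 = 3, y_1 = 9, z_1 = 3, x_2 = 7, y_2 = 2, z_2 = 5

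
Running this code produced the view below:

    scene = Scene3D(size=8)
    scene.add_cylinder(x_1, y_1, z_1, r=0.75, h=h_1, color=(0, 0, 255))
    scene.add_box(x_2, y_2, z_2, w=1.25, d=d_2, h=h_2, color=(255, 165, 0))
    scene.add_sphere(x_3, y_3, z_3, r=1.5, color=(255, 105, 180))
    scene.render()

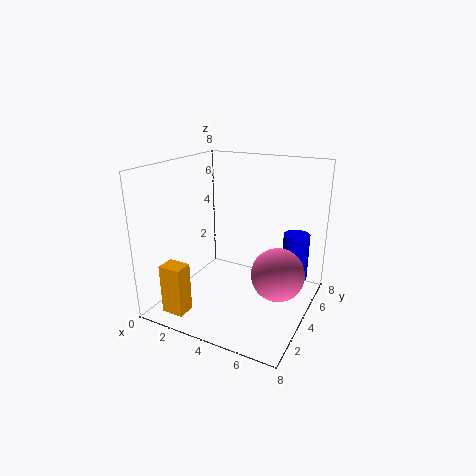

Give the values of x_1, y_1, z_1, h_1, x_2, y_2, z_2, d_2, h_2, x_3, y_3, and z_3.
x_1 = 6.75, y_1 = 6, z_1 = 1.25, h_1 = 2.75, x_2 = 1, y_2 = 0.75, z_2 = 0.25, d_2 = 1, h_2 = 2.75, x_3 = 6.25, y_3 = 4.5, z_3 = 2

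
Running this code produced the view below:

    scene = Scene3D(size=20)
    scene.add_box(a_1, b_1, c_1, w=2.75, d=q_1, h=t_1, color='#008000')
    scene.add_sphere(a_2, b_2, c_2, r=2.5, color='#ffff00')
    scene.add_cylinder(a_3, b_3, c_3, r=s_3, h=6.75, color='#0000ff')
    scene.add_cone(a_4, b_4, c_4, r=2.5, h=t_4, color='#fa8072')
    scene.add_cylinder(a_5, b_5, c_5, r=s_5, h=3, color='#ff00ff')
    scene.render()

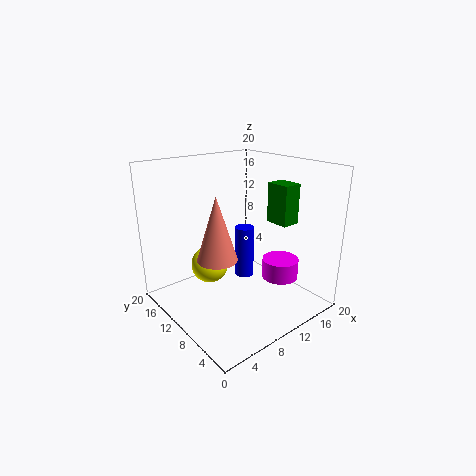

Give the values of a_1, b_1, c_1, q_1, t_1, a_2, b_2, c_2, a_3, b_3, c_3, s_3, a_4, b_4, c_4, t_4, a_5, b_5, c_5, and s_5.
a_1 = 15.5
b_1 = 6.5
c_1 = 11.25
q_1 = 3.5
t_1 = 5.75
a_2 = 6
b_2 = 11.25
c_2 = 6.75
a_3 = 9.25
b_3 = 7.75
c_3 = 5.75
s_3 = 1.25
a_4 = 4.5
b_4 = 7.25
c_4 = 9.5
t_4 = 8
a_5 = 17
b_5 = 8.25
c_5 = 2.25
s_5 = 2.75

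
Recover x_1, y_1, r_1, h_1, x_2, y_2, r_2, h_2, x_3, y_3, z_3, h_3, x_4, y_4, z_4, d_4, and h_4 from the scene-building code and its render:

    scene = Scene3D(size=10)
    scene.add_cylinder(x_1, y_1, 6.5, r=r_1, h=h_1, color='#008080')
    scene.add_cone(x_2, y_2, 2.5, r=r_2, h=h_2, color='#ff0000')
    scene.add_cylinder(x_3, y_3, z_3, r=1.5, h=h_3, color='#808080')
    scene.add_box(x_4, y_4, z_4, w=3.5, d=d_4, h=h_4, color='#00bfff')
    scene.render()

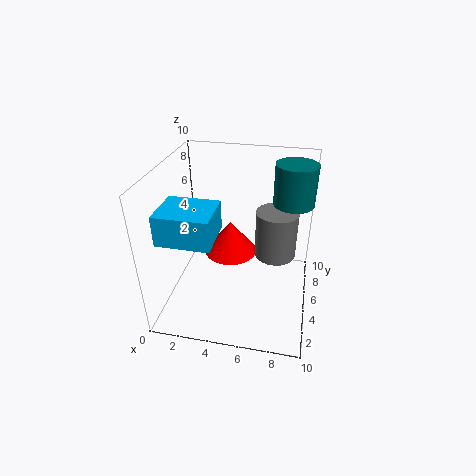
x_1 = 8.5; y_1 = 8; r_1 = 1.5; h_1 = 3; x_2 = 4; y_2 = 7; r_2 = 2; h_2 = 2.5; x_3 = 7.5; y_3 = 6.5; z_3 = 3; h_3 = 3.5; x_4 = 0.5; y_4 = 1.5; z_4 = 6; d_4 = 3; h_4 = 2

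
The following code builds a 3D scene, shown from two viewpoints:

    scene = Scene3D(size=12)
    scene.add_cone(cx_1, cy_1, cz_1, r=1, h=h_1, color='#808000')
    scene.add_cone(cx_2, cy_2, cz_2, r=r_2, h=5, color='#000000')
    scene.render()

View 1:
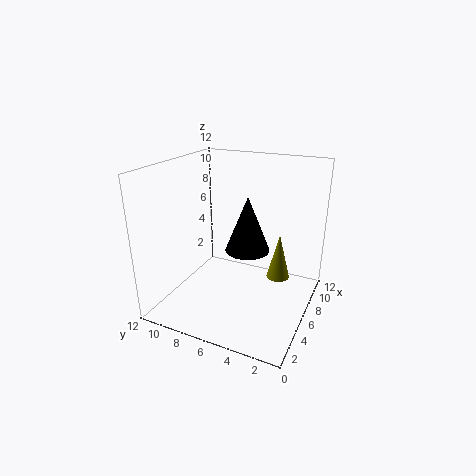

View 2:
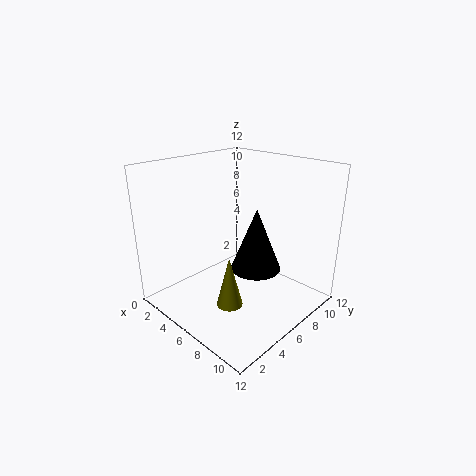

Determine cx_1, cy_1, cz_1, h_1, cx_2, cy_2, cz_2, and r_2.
cx_1 = 8; cy_1 = 3; cz_1 = 2; h_1 = 4; cx_2 = 8; cy_2 = 6; cz_2 = 4; r_2 = 2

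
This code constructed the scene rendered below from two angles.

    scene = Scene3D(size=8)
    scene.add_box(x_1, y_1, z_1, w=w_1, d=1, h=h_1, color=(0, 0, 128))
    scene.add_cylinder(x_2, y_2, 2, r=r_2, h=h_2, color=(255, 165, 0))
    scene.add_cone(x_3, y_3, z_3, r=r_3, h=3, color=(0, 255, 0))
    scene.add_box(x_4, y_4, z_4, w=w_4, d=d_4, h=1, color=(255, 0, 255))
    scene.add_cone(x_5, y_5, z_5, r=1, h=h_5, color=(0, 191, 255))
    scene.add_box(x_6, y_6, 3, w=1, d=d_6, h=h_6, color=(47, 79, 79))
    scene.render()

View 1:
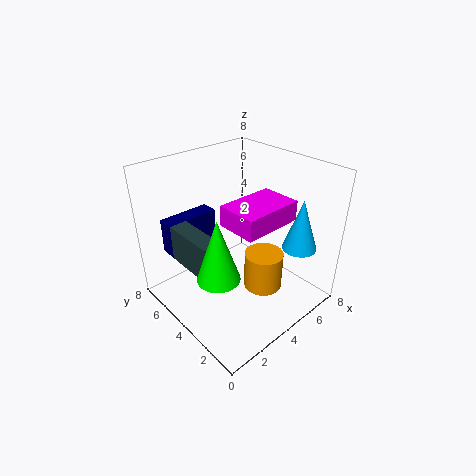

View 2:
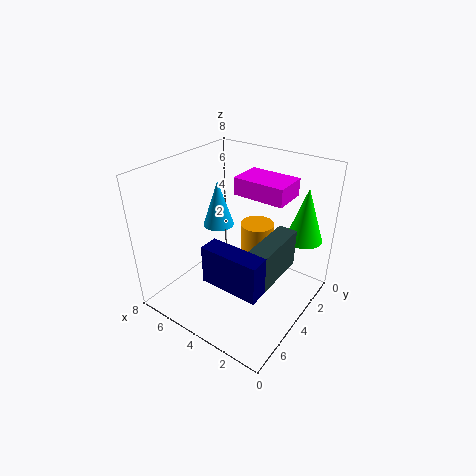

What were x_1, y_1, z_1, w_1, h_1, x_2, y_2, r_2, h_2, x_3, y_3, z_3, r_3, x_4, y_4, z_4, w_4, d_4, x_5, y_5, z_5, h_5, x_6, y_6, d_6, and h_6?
x_1 = 1; y_1 = 6; z_1 = 3; w_1 = 3; h_1 = 2; x_2 = 4; y_2 = 2; r_2 = 1; h_2 = 2; x_3 = 1; y_3 = 2; z_3 = 4; r_3 = 1; x_4 = 2; y_4 = 1; z_4 = 6; w_4 = 3; d_4 = 2; x_5 = 7; y_5 = 2; z_5 = 3; h_5 = 3; x_6 = 1; y_6 = 3; d_6 = 3; h_6 = 2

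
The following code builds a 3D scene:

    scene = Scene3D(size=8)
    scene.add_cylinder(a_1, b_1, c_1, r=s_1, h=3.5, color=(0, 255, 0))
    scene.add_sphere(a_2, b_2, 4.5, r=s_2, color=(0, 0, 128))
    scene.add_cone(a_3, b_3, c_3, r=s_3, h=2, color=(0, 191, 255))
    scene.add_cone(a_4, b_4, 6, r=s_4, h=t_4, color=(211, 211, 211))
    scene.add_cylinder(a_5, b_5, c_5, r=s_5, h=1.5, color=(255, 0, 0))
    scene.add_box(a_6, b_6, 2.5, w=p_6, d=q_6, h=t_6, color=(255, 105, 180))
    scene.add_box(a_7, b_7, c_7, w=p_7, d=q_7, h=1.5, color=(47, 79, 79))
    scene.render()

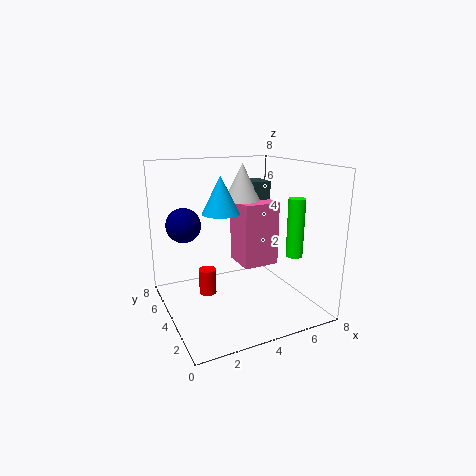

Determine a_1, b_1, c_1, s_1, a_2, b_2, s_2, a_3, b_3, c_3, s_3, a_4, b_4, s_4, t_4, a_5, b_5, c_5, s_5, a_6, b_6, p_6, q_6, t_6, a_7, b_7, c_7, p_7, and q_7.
a_1 = 7.5, b_1 = 3.5, c_1 = 2.5, s_1 = 0.5, a_2 = 1.5, b_2 = 6, s_2 = 1, a_3 = 3, b_3 = 4, c_3 = 5.5, s_3 = 1, a_4 = 4.5, b_4 = 4.5, s_4 = 1, t_4 = 2, a_5 = 2.5, b_5 = 5, c_5 = 0.5, s_5 = 0.5, a_6 = 4, b_6 = 3, p_6 = 2, q_6 = 2, t_6 = 3.5, a_7 = 5, b_7 = 4, c_7 = 5.5, p_7 = 1, q_7 = 1.5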